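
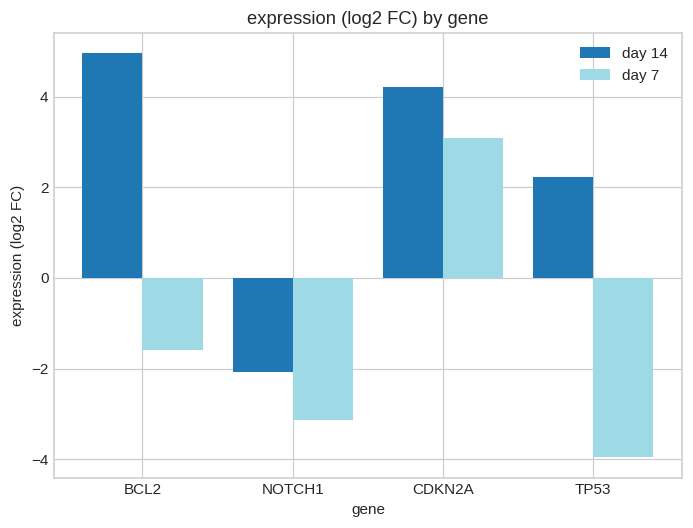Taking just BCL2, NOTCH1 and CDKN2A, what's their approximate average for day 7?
≈ -1

(-2 + -3 + 3) / 3 ≈ -1.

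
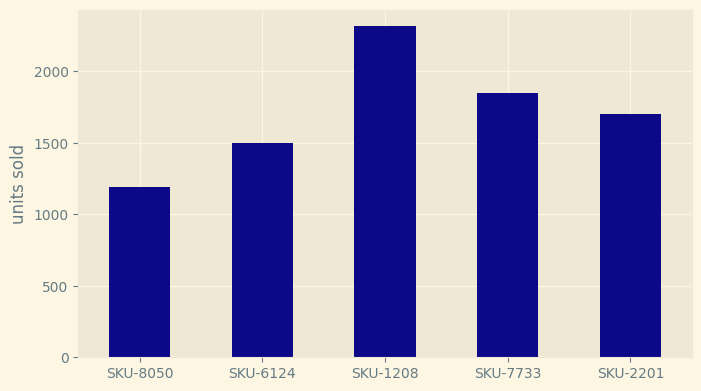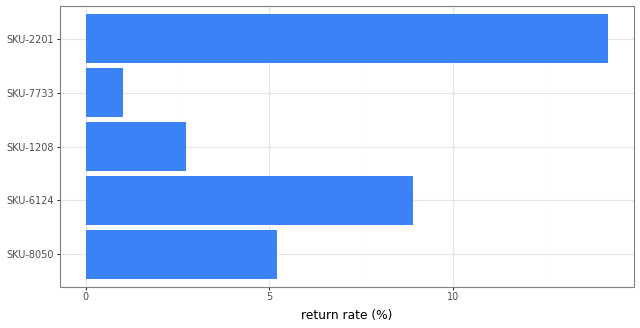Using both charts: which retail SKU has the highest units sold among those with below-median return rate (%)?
Chart 2 median return rate (%) ≈ 6; below-median retail SKUs: SKU-1208, SKU-7733. Among those, SKU-1208 has the highest units sold (≈ 2500).

SKU-1208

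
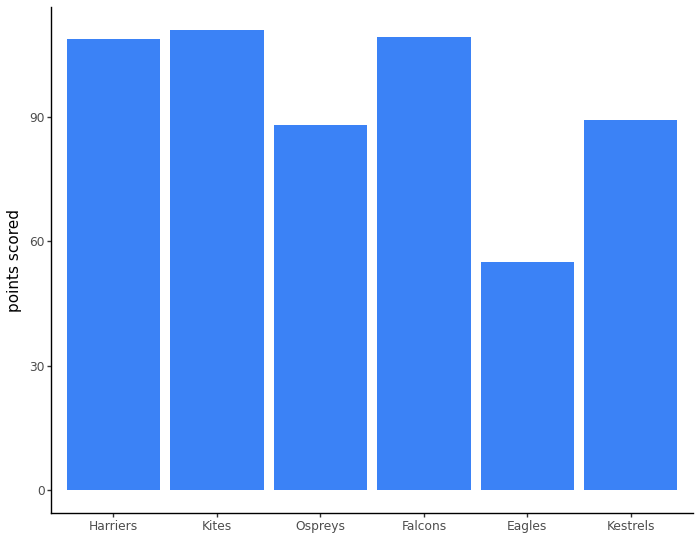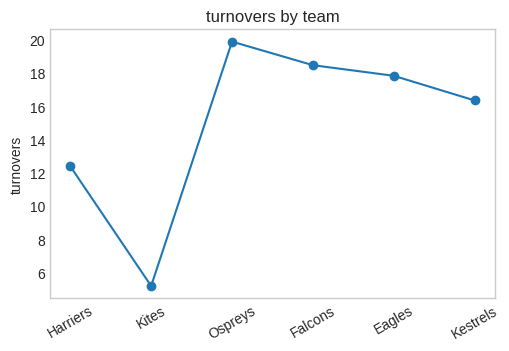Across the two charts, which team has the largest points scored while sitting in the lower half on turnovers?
Chart 2 median turnovers ≈ 18; below-median teams: Harriers, Kites, Kestrels. Among those, Kites has the highest points scored (≈ 120).

Kites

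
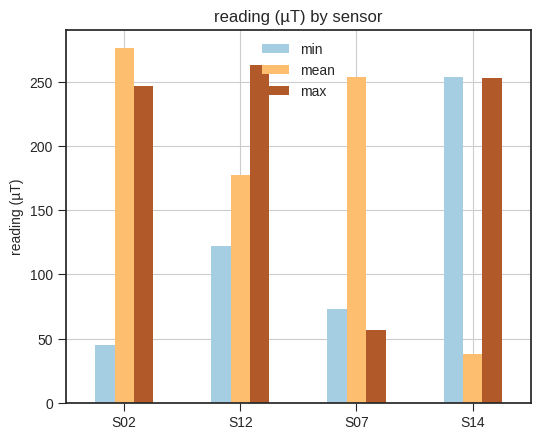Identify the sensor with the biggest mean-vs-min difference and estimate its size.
S02, ≈ 225 µT

S02: mean ≈ 275, min ≈ 50 → gap ≈ 225. Next-largest (S14) is only ≈ 200.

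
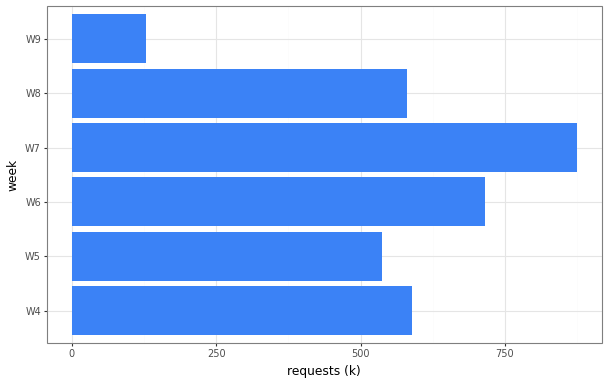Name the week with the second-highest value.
W6

Top 3: W7 ≈ 900, W6 ≈ 700, W4 ≈ 600.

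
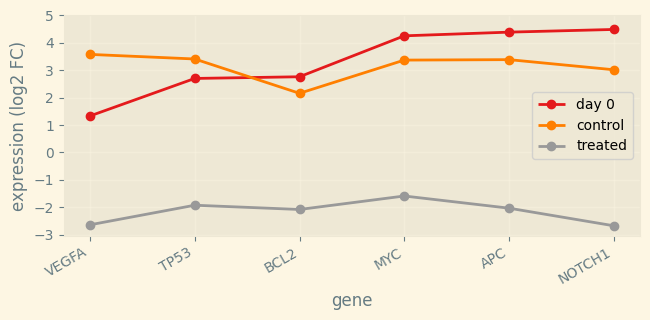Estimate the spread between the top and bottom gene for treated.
Max MYC ≈ -2, min NOTCH1 ≈ -3; range ≈ 1.

≈ 1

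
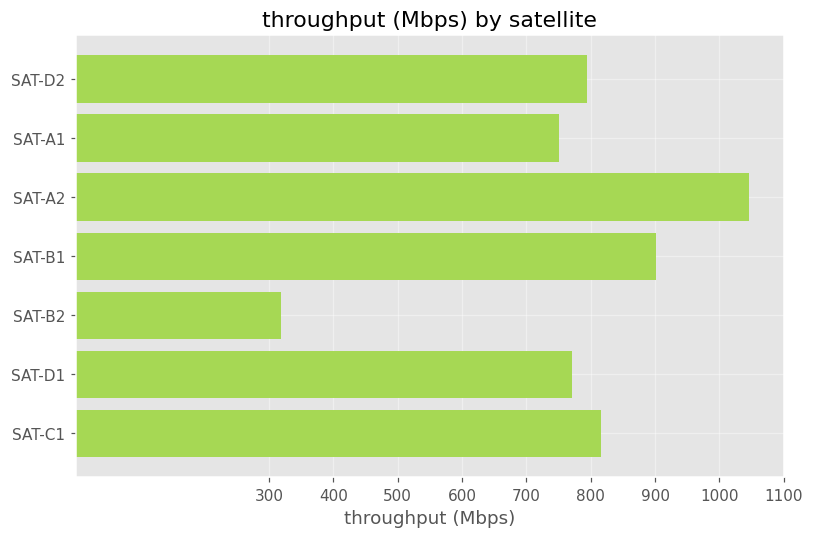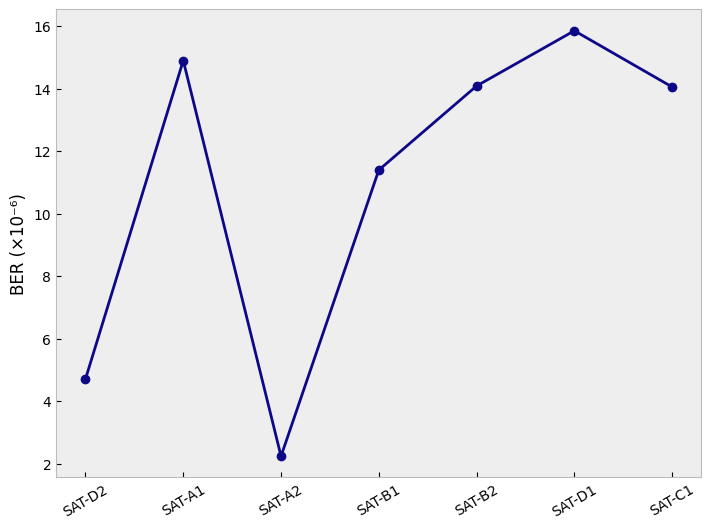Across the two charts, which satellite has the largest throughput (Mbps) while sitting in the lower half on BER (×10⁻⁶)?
Chart 2 median BER (×10⁻⁶) ≈ 14; below-median satellites: SAT-D2, SAT-A2, SAT-B1. Among those, SAT-A2 has the highest throughput (Mbps) (≈ 1000).

SAT-A2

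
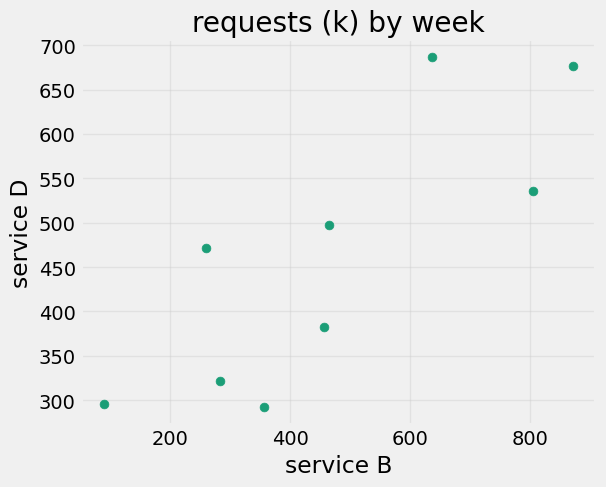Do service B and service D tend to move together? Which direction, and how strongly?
Points are positively correlated; strong (|r| ≈ 0.8).

positive, strong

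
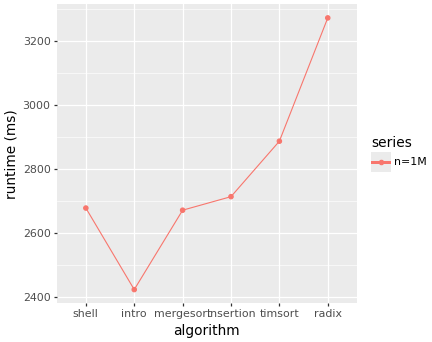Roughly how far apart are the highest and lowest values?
Max radix ≈ 3300, min intro ≈ 2400; range ≈ 900.

≈ 900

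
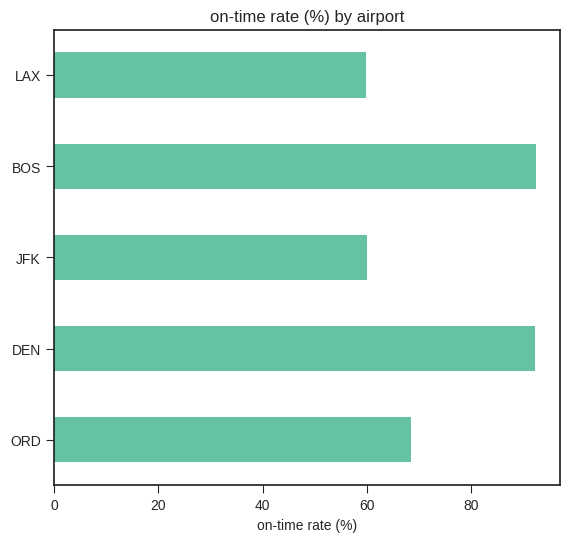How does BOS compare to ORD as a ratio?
≈ 1.29×

BOS ≈ 90, ORD ≈ 70; 90/70 ≈ 1.29.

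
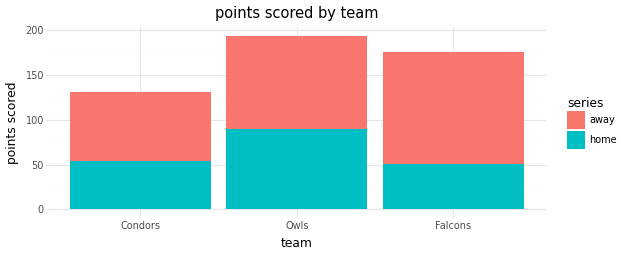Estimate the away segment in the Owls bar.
≈ 120

away top ≈ 200, bottom ≈ 80; segment ≈ 120.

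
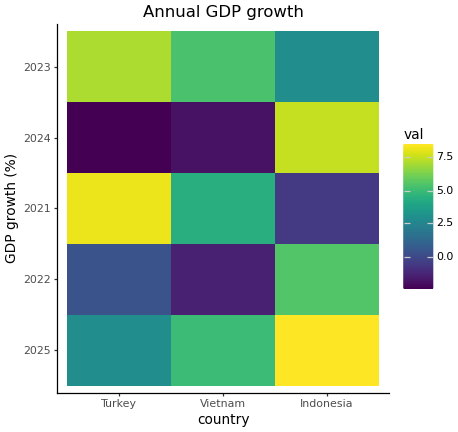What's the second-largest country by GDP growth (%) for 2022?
Turkey

Top 3 for 2022: Indonesia ≈ 6, Turkey ≈ 0, Vietnam ≈ -1.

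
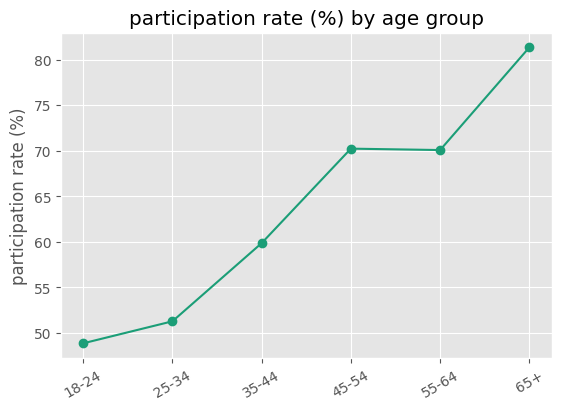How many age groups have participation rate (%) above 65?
3

Above 65: 45-54, 55-64, 65+.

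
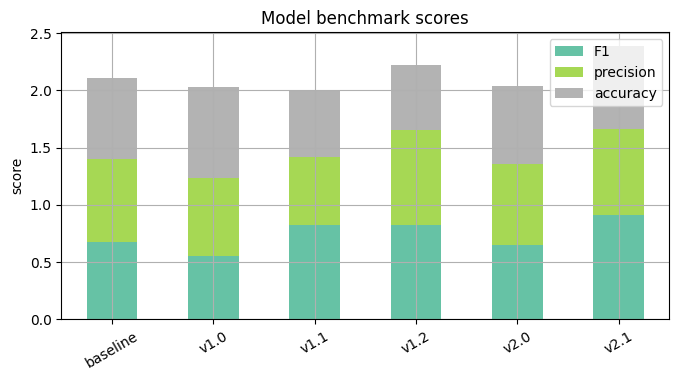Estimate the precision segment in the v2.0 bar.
≈ 0.8

precision top ≈ 1.4, bottom ≈ 0.6; segment ≈ 0.8.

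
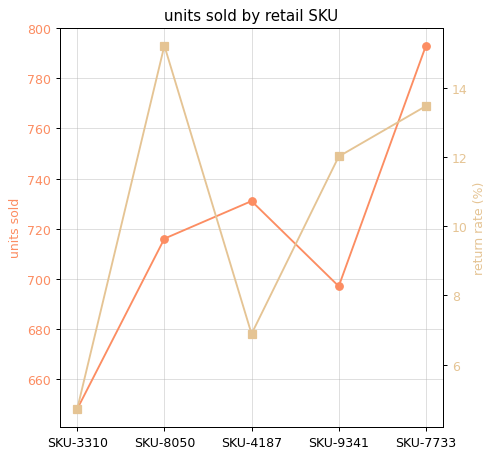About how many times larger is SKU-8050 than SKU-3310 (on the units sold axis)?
SKU-8050 ≈ 720, SKU-3310 ≈ 640; 720/640 ≈ 1.12.

≈ 1.12×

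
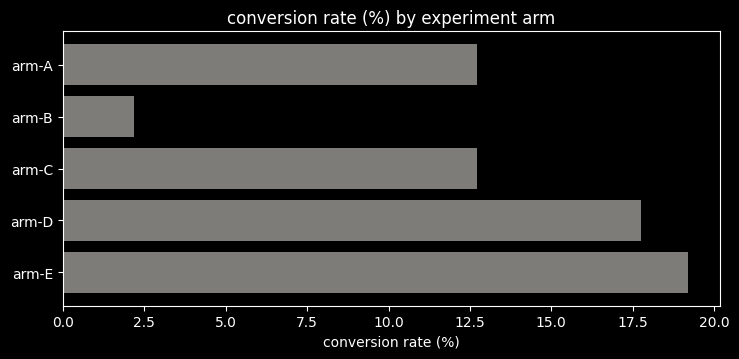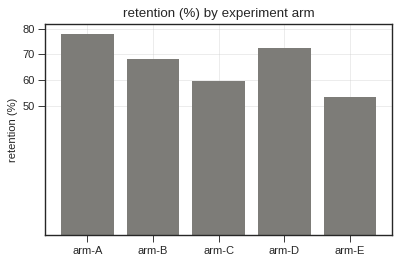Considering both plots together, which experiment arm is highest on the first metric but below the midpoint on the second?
Chart 2 median retention (%) ≈ 70; below-median experiment arms: arm-C, arm-E. Among those, arm-E has the highest conversion rate (%) (≈ 20).

arm-E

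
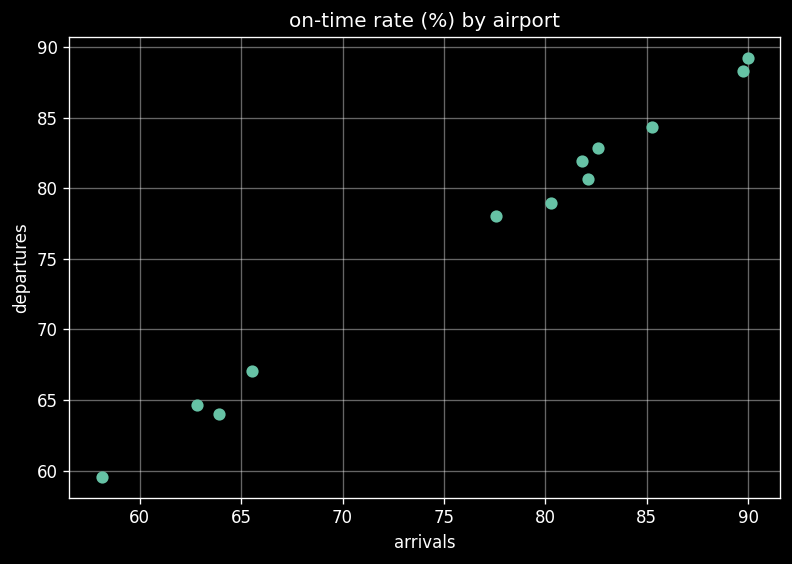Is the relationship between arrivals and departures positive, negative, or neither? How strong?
Points are positively correlated; strong (|r| ≈ 1.0).

positive, strong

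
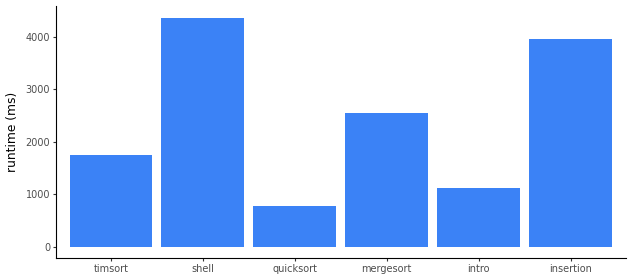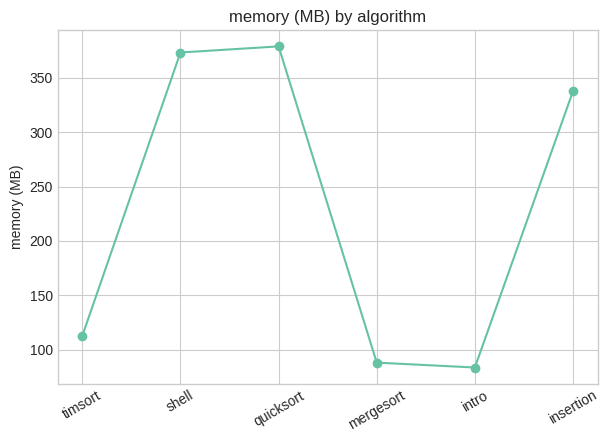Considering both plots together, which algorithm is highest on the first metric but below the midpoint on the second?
Chart 2 median memory (MB) ≈ 250; below-median algorithms: timsort, mergesort, intro. Among those, mergesort has the highest runtime (ms) (≈ 2500).

mergesort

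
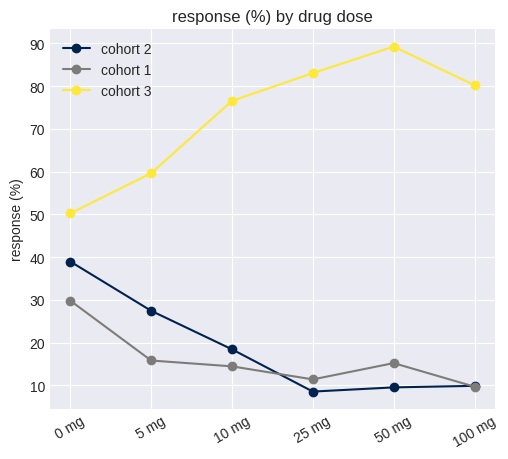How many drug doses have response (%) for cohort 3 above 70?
4

Above 70: 10 mg, 25 mg, 50 mg, 100 mg.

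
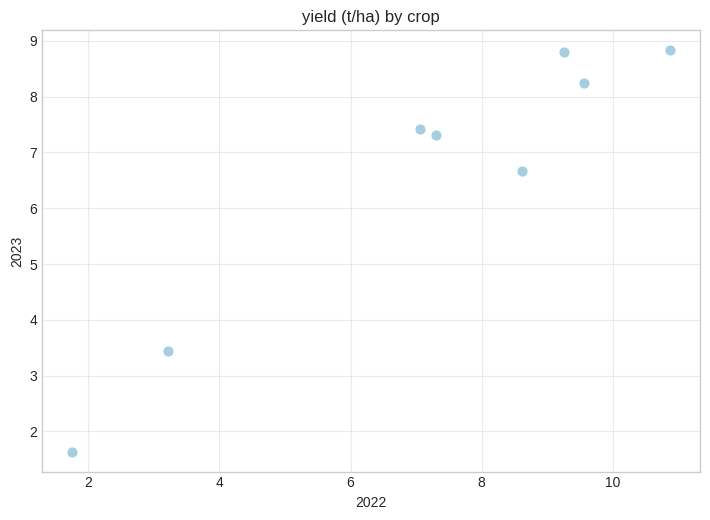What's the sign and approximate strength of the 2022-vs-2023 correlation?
positive, strong

Points are positively correlated; strong (|r| ≈ 1.0).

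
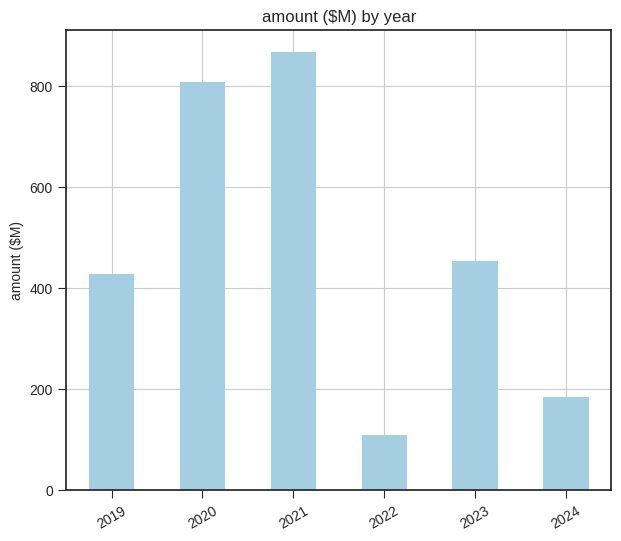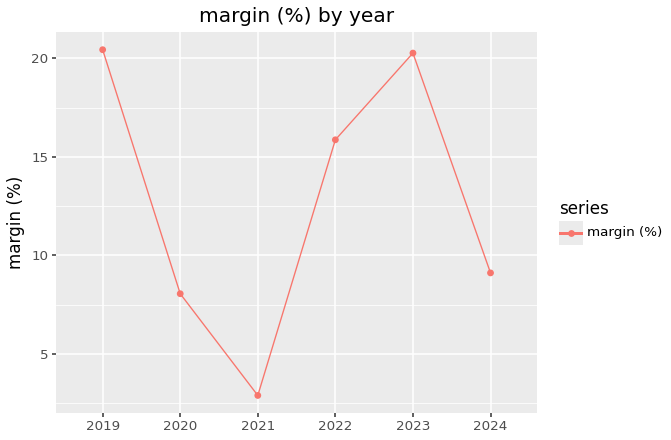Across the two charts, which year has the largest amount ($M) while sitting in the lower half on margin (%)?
Chart 2 median margin (%) ≈ 12; below-median years: 2020, 2021, 2024. Among those, 2021 has the highest amount ($M) (≈ 900).

2021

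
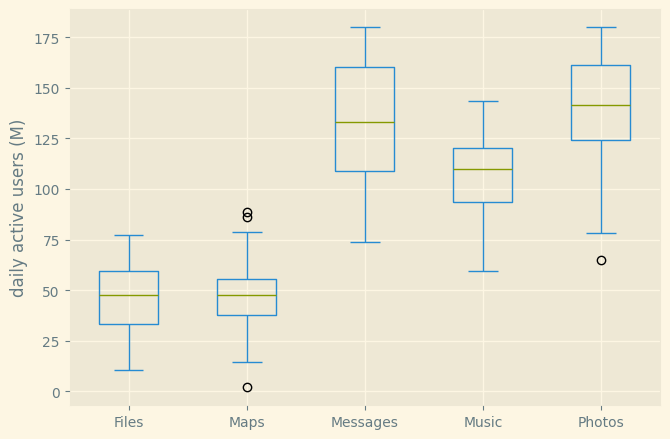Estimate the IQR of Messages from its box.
≈ 50

Q3 ≈ 160, Q1 ≈ 110; IQR ≈ 50.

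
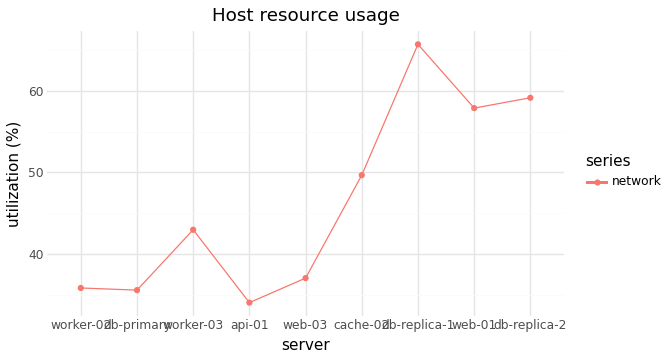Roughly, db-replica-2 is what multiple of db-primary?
db-replica-2 ≈ 60, db-primary ≈ 35; 60/35 ≈ 1.71.

≈ 1.71×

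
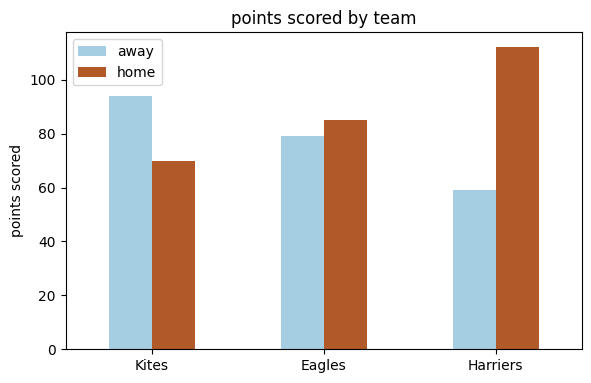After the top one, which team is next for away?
Top 3 for away: Kites ≈ 90, Eagles ≈ 80, Harriers ≈ 60.

Eagles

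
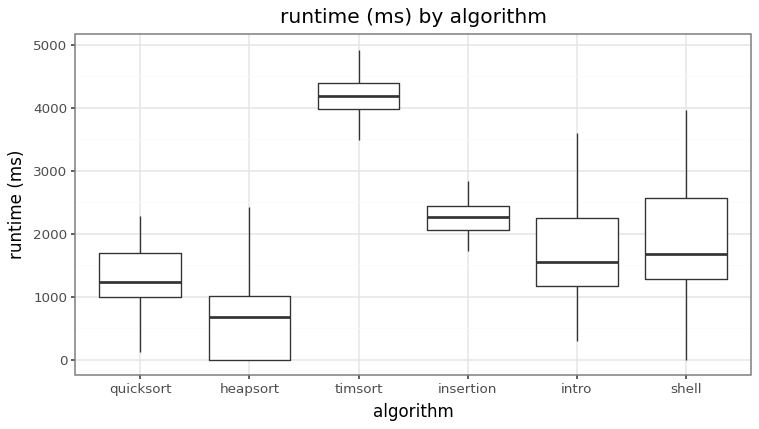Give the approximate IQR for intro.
≈ 1000

Q3 ≈ 2000, Q1 ≈ 1000; IQR ≈ 1000.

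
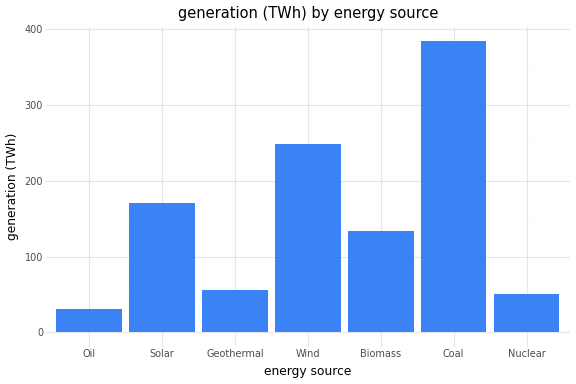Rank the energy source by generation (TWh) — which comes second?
Top 3: Coal ≈ 400, Wind ≈ 250, Solar ≈ 150.

Wind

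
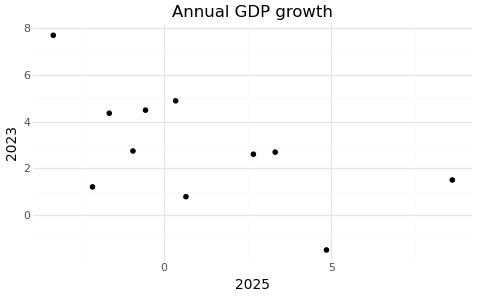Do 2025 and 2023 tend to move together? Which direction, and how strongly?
Points are negatively correlated; moderate (|r| ≈ 0.6).

negative, moderate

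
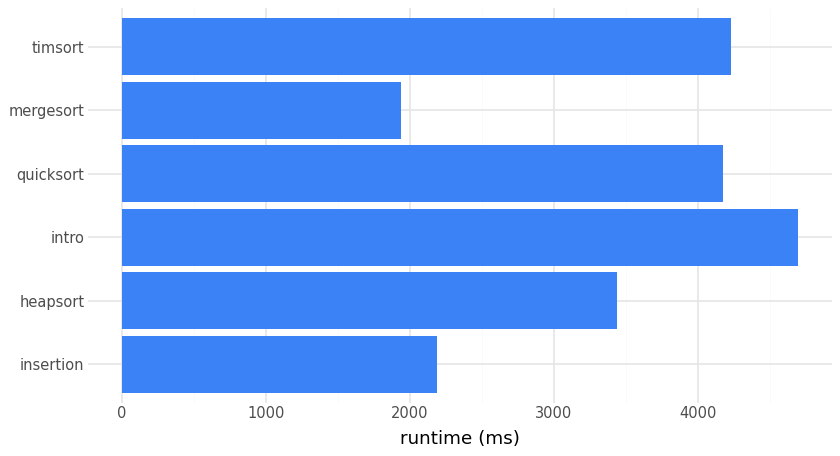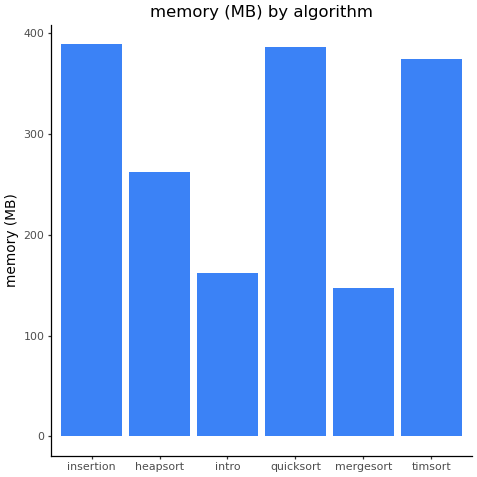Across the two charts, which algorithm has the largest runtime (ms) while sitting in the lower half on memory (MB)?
intro

Chart 2 median memory (MB) ≈ 300; below-median algorithms: heapsort, intro, mergesort. Among those, intro has the highest runtime (ms) (≈ 4500).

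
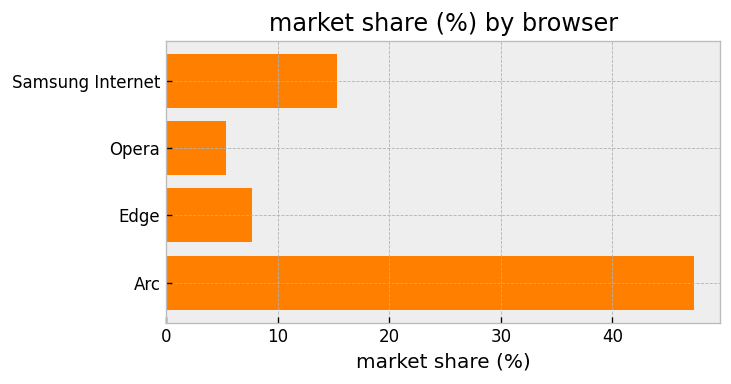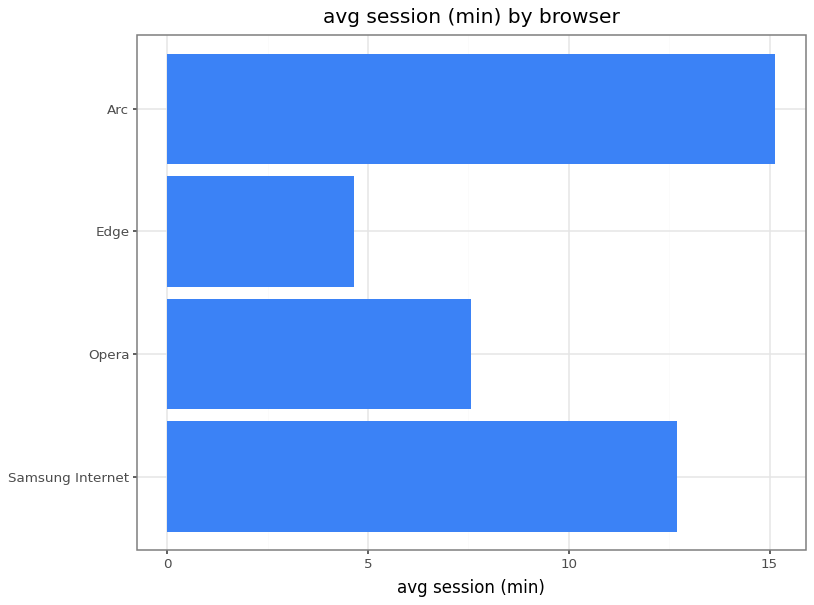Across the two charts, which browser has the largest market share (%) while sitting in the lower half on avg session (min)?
Edge

Chart 2 median avg session (min) ≈ 10; below-median browsers: Opera, Edge. Among those, Edge has the highest market share (%) (≈ 10).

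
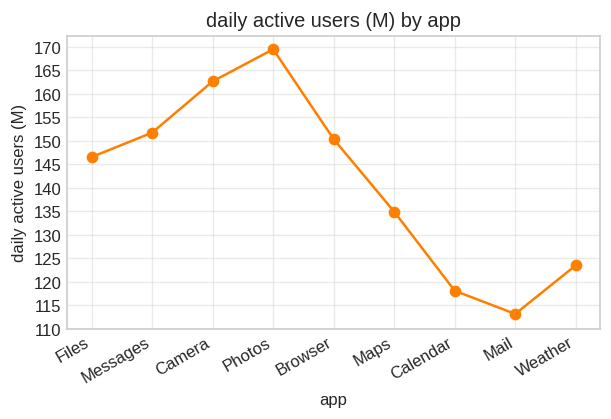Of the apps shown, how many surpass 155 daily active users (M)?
2

Above 155: Camera, Photos.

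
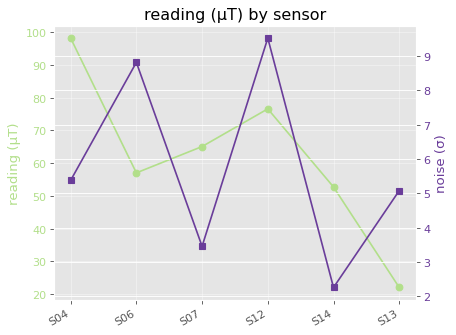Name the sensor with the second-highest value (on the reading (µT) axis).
S12

Top 3 (on the reading (µT) axis): S04 ≈ 100, S12 ≈ 80, S07 ≈ 70.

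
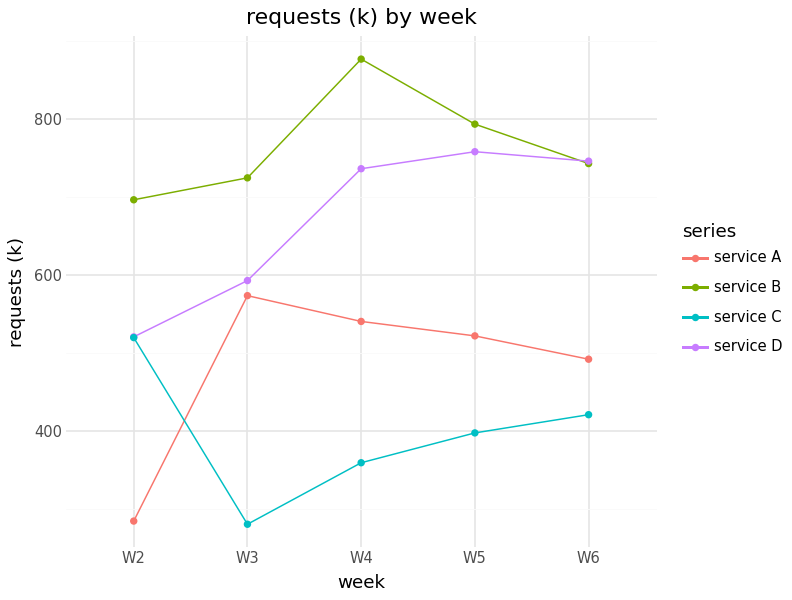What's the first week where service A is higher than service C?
W3

W2: service A ≈ 300 vs service C ≈ 500 (not yet); W3: service A ≈ 550 vs service C ≈ 300 (first crossover).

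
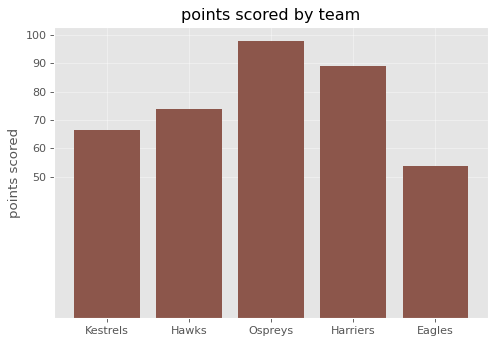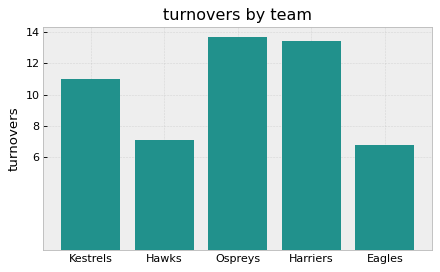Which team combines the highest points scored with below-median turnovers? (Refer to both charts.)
Chart 2 median turnovers ≈ 12; below-median teams: Hawks, Eagles. Among those, Hawks has the highest points scored (≈ 70).

Hawks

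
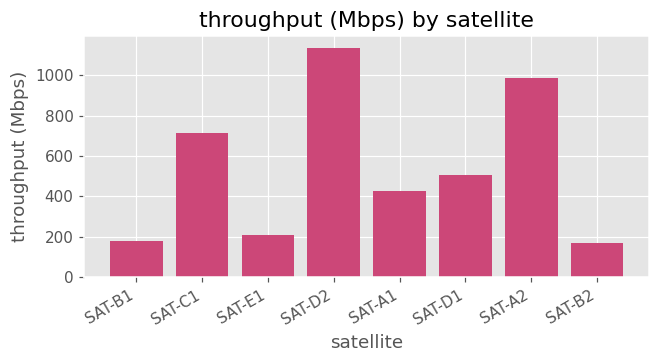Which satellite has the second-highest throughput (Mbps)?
Top 3: SAT-D2 ≈ 1100, SAT-A2 ≈ 1000, SAT-C1 ≈ 700.

SAT-A2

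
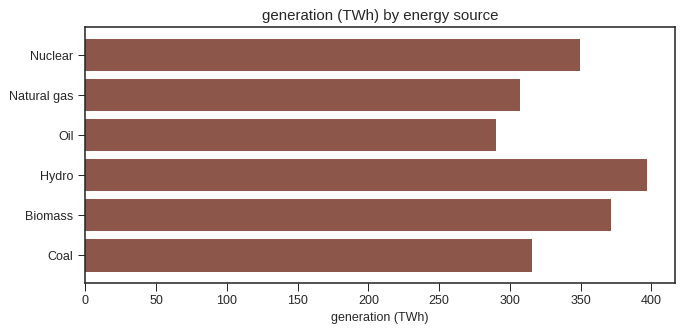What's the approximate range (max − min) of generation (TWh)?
≈ 100

Max Hydro ≈ 400, min Oil ≈ 300; range ≈ 100.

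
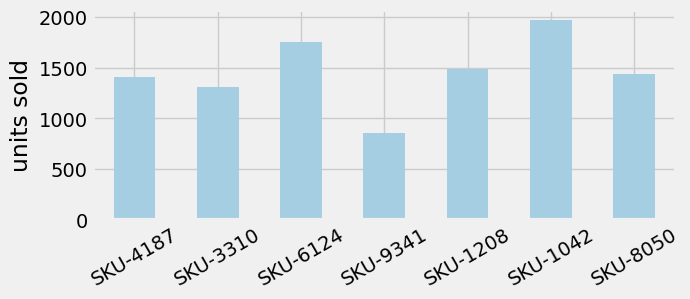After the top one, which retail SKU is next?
Top 3: SKU-1042 ≈ 2000, SKU-6124 ≈ 1800, SKU-1208 ≈ 1400.

SKU-6124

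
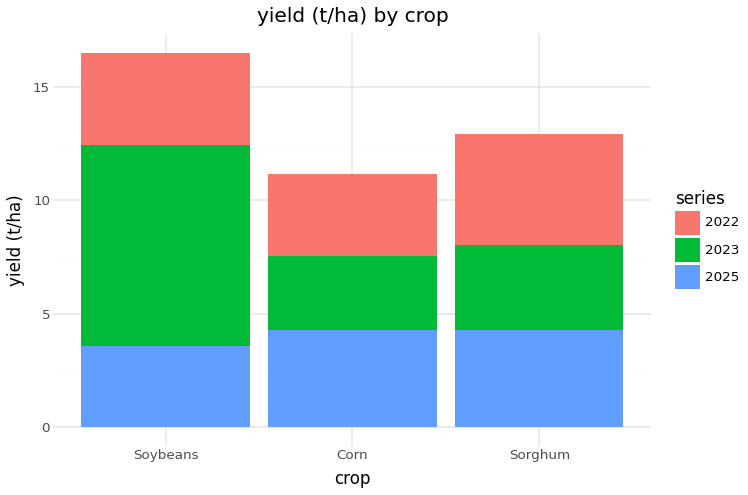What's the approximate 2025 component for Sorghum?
2025 top ≈ 4, bottom ≈ 0; segment ≈ 4.

≈ 4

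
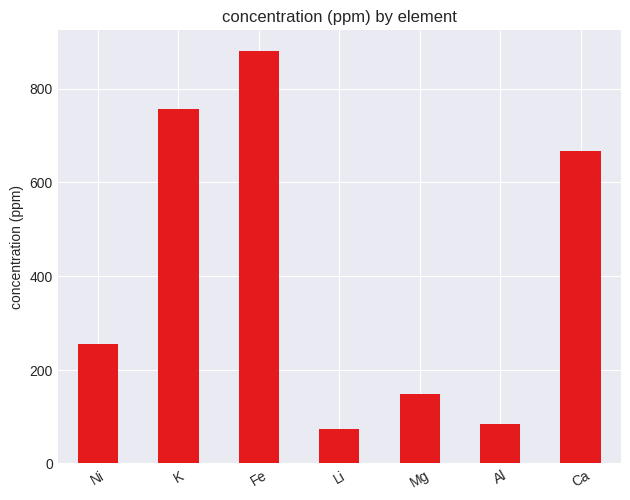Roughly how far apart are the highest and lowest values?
Max Fe ≈ 900, min Li ≈ 100; range ≈ 800.

≈ 800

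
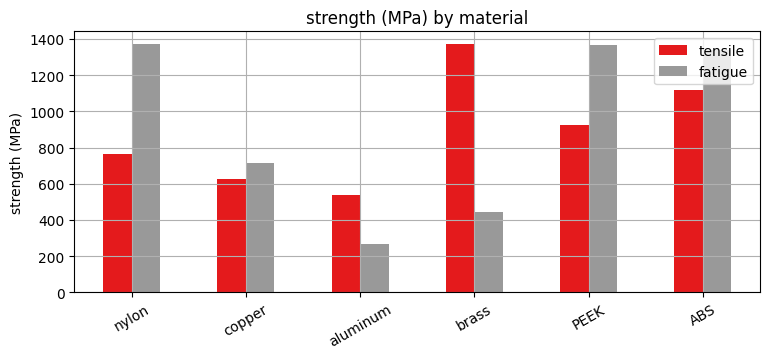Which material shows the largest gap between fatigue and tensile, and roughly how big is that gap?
brass: fatigue ≈ 400, tensile ≈ 1400 → gap ≈ 1000. Next-largest (nylon) is only ≈ 600.

brass, ≈ 1000 MPa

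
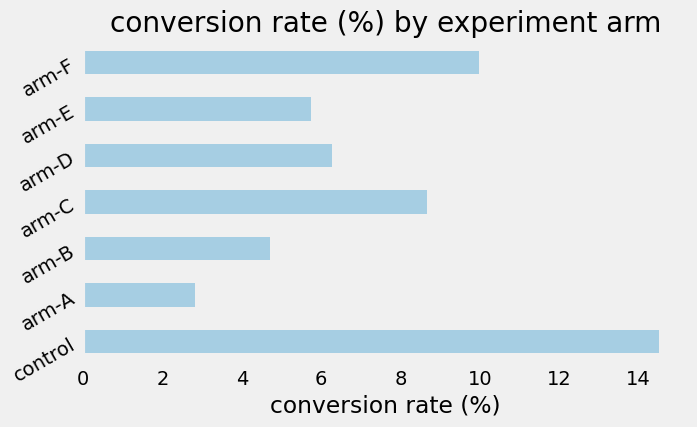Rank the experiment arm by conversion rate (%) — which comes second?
Top 3: control ≈ 14, arm-F ≈ 10, arm-C ≈ 8.

arm-F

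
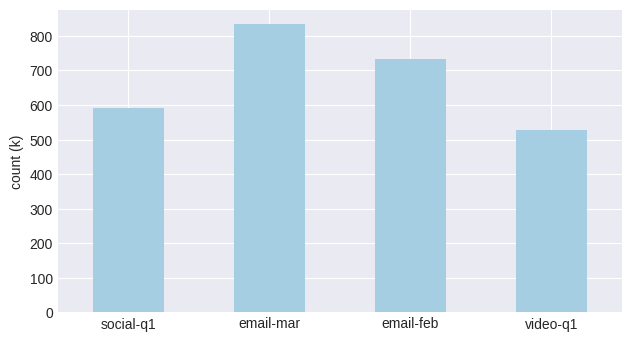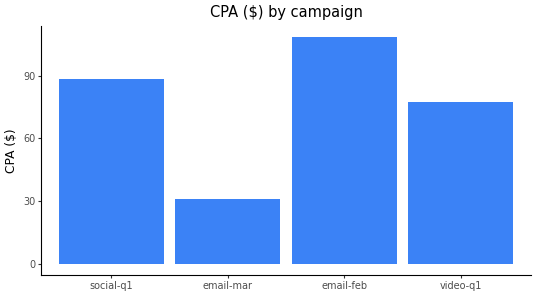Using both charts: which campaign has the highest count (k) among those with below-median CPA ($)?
Chart 2 median CPA ($) ≈ 80; below-median campaigns: email-mar, video-q1. Among those, email-mar has the highest count (k) (≈ 800).

email-mar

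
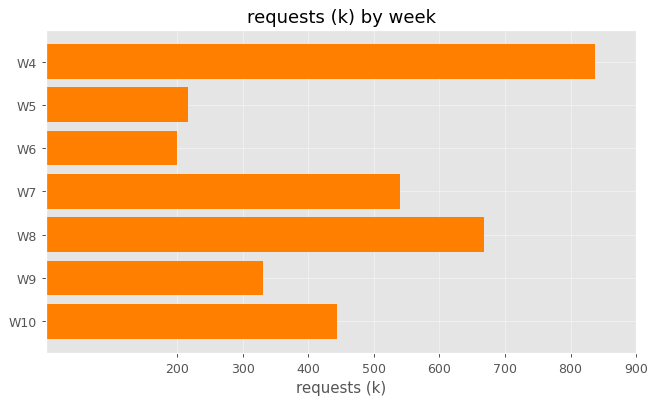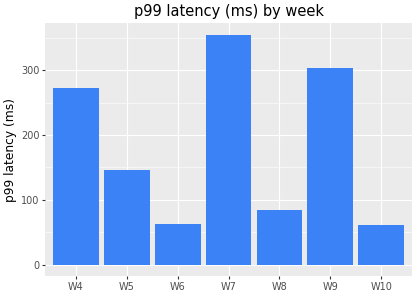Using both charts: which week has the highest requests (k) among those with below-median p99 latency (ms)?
W8

Chart 2 median p99 latency (ms) ≈ 150; below-median weeks: W6, W8, W10. Among those, W8 has the highest requests (k) (≈ 700).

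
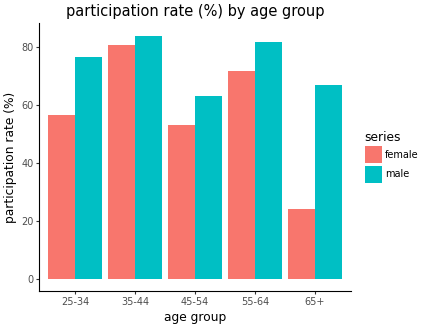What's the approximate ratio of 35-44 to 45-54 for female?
35-44 ≈ 80, 45-54 ≈ 50; 80/50 ≈ 1.6.

≈ 1.6×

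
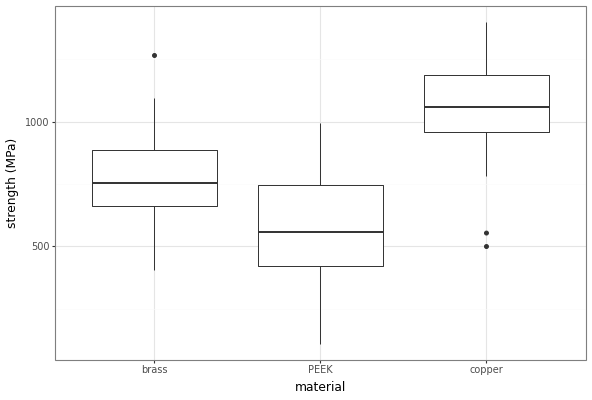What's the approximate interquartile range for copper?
Q3 ≈ 1200, Q1 ≈ 950; IQR ≈ 250.

≈ 250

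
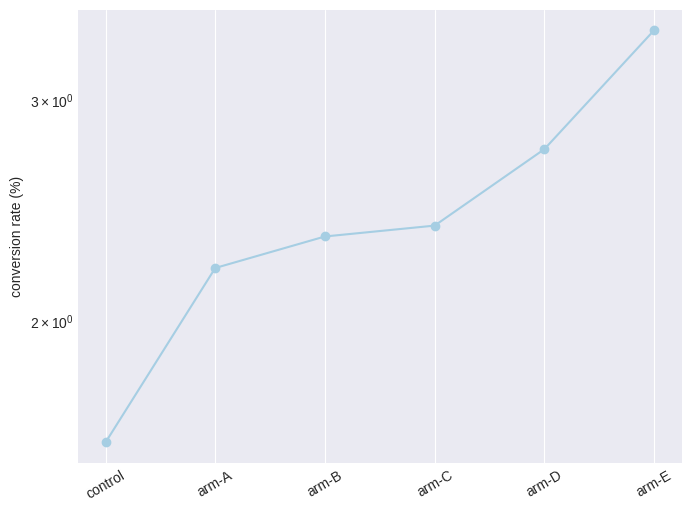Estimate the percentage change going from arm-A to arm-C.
≈ +9.1%

arm-A ≈ 2.2, arm-C ≈ 2.4; (2.4 − 2.2) / 2.2 ≈ +9.1%.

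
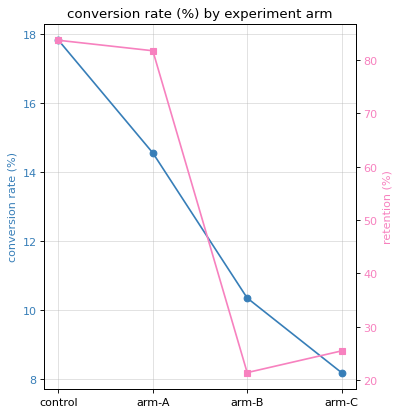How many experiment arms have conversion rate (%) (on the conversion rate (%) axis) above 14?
Above 14: control, arm-A.

2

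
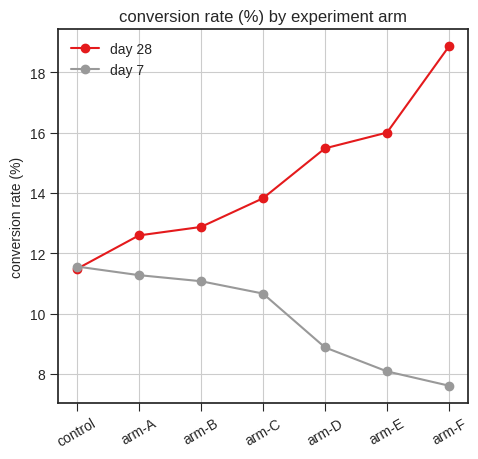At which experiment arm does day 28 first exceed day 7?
control: day 28 ≈ 11 vs day 7 ≈ 12 (not yet); arm-A: day 28 ≈ 13 vs day 7 ≈ 11 (first crossover).

arm-A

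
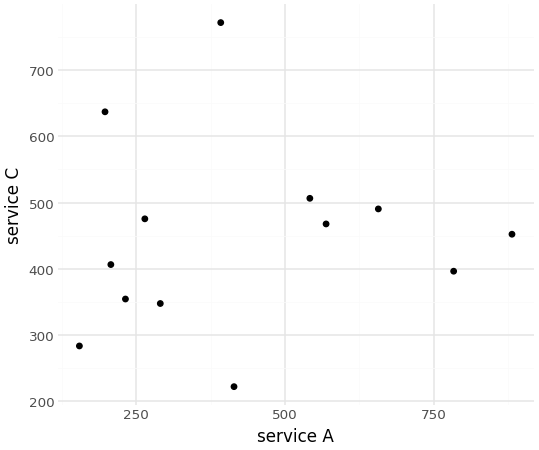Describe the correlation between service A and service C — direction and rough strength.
no clear correlation

Points are roughly uncorrelated; weak (|r| ≈ 0.1).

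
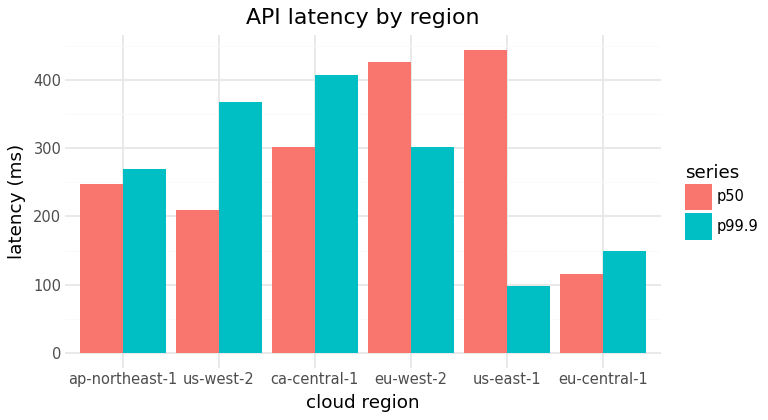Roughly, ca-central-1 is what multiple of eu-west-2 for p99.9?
≈ 1.33×

ca-central-1 ≈ 400, eu-west-2 ≈ 300; 400/300 ≈ 1.33.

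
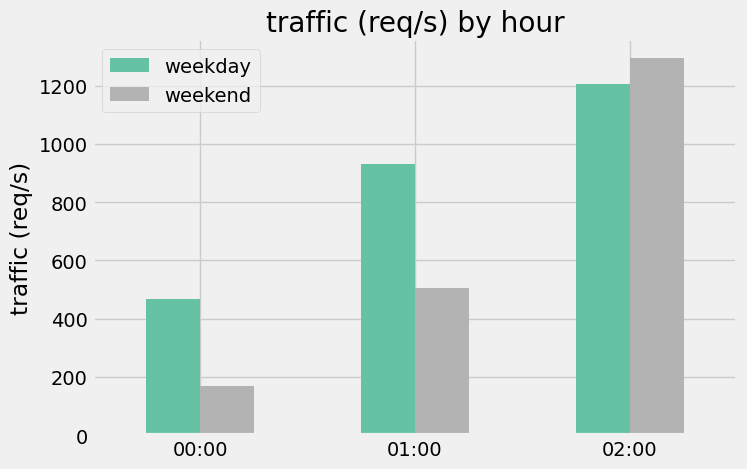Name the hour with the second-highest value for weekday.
Top 3 for weekday: 02:00 ≈ 1200, 01:00 ≈ 1000, 00:00 ≈ 400.

01:00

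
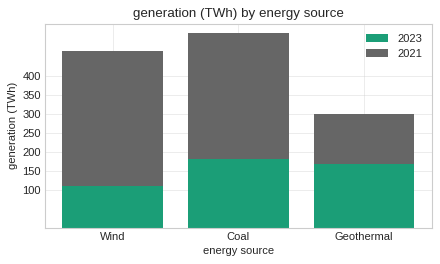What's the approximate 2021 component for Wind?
2021 top ≈ 450, bottom ≈ 100; segment ≈ 350.

≈ 350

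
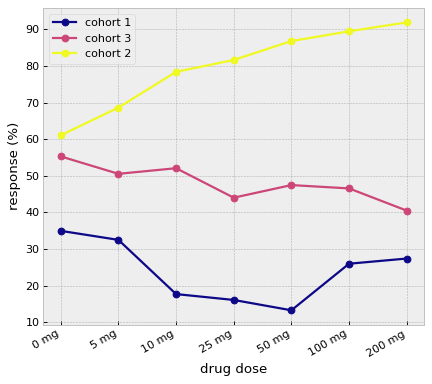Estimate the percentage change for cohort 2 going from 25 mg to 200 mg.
25 mg ≈ 80, 200 mg ≈ 90; (90 − 80) / 80 ≈ +12.5%.

≈ +12.5%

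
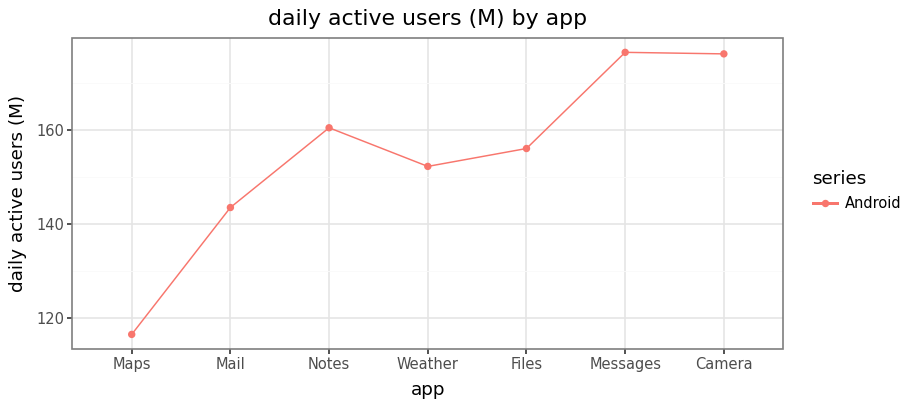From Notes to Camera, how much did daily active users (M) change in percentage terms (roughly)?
Notes ≈ 160, Camera ≈ 180; (180 − 160) / 160 ≈ +12.5%.

≈ +12.5%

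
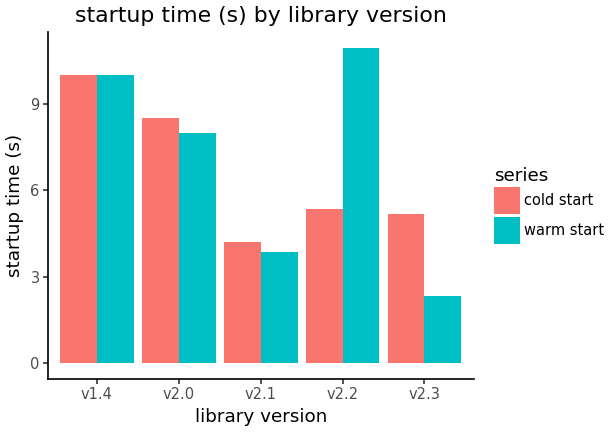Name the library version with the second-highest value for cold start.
v2.0

Top 3 for cold start: v1.4 ≈ 10, v2.0 ≈ 9, v2.2 ≈ 5.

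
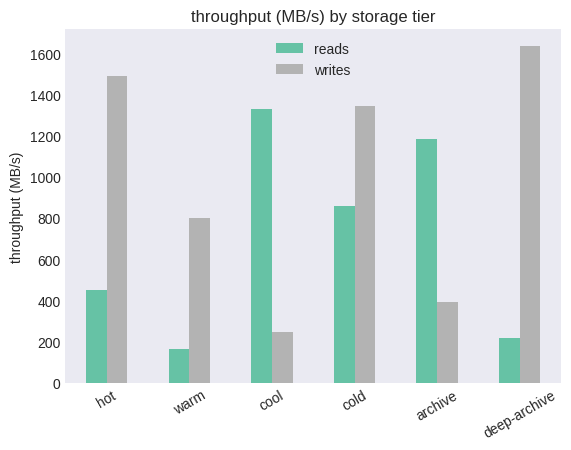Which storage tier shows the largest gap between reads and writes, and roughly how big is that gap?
deep-archive: reads ≈ 200, writes ≈ 1600 → gap ≈ 1400. Next-largest (cool) is only ≈ 1200.

deep-archive, ≈ 1400 MB/s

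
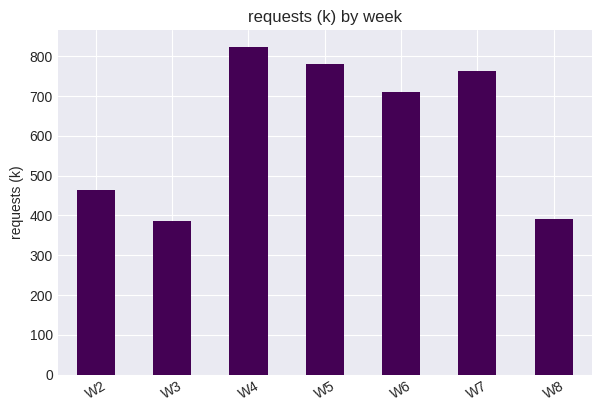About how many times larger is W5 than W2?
W5 ≈ 800, W2 ≈ 500; 800/500 ≈ 1.6.

≈ 1.6×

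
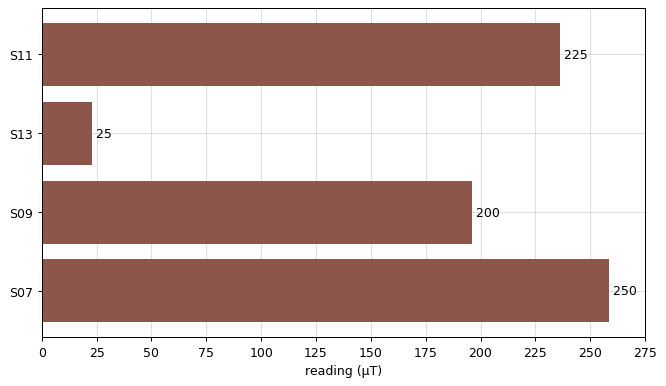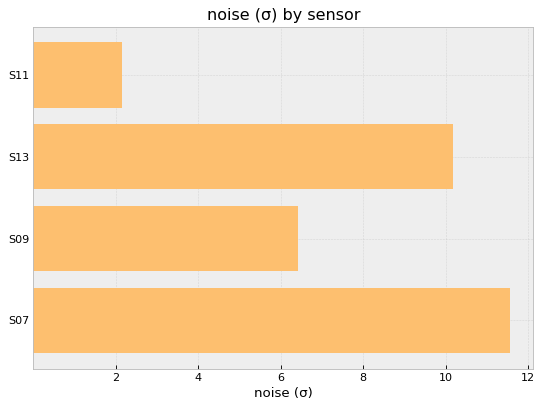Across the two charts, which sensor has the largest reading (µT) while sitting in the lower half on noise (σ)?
Chart 2 median noise (σ) ≈ 8; below-median sensors: S11, S09. Among those, S11 has the highest reading (µT) (≈ 225).

S11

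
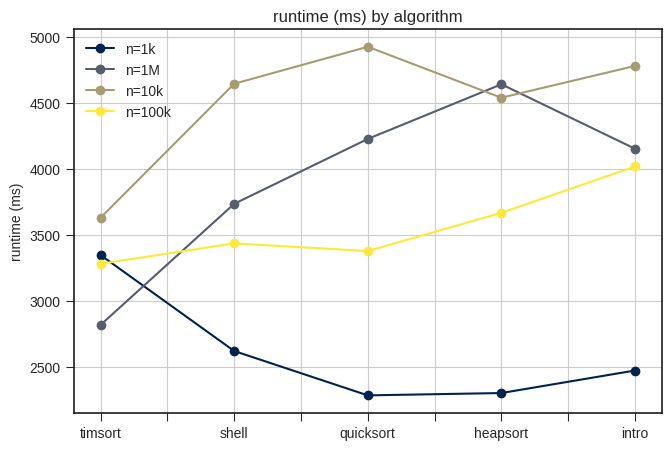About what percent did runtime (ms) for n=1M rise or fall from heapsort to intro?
heapsort ≈ 4500, intro ≈ 4000; (4000 − 4500) / 4500 ≈ -11.1%.

≈ -11.1%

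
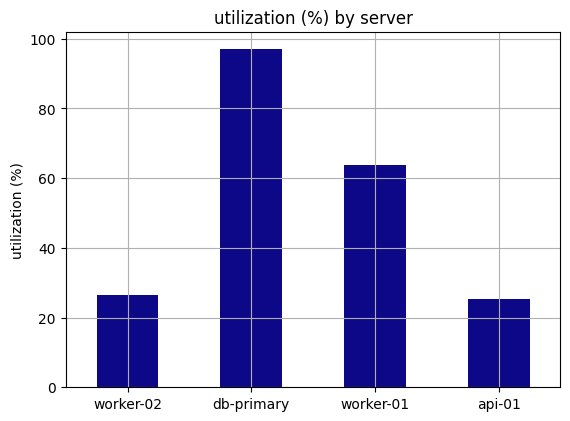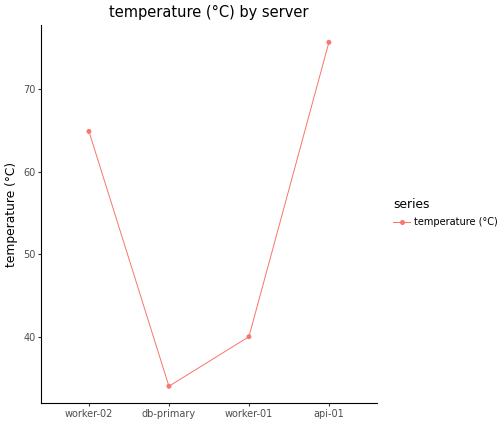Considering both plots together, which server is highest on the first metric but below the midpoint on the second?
Chart 2 median temperature (°C) ≈ 50; below-median servers: db-primary, worker-01. Among those, db-primary has the highest utilization (%) (≈ 100).

db-primary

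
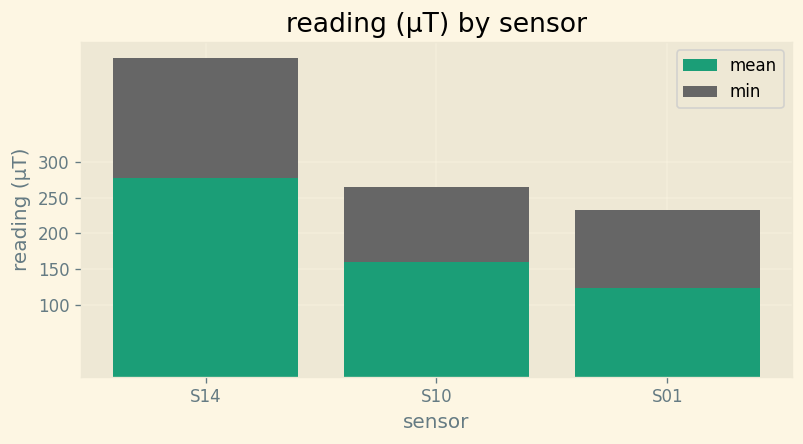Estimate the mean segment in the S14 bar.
≈ 300

mean top ≈ 300, bottom ≈ 0; segment ≈ 300.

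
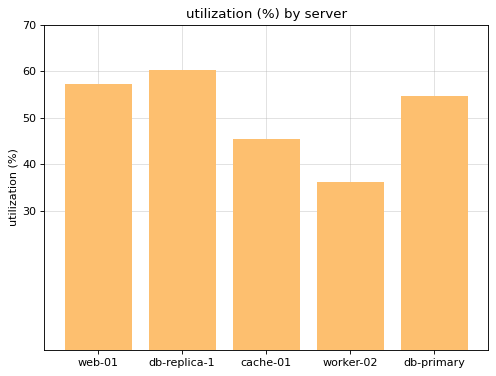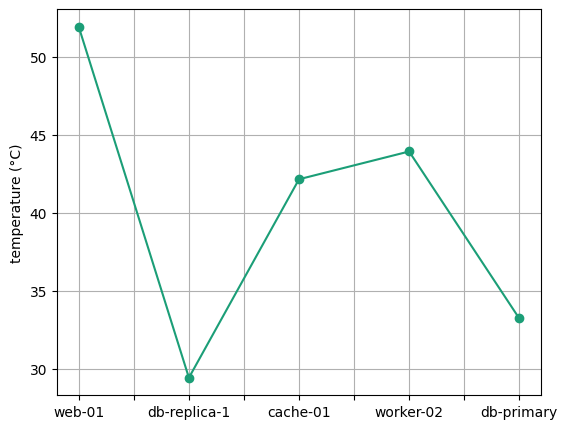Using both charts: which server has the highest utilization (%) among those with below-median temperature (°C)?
Chart 2 median temperature (°C) ≈ 40; below-median servers: db-replica-1, db-primary. Among those, db-replica-1 has the highest utilization (%) (≈ 60).

db-replica-1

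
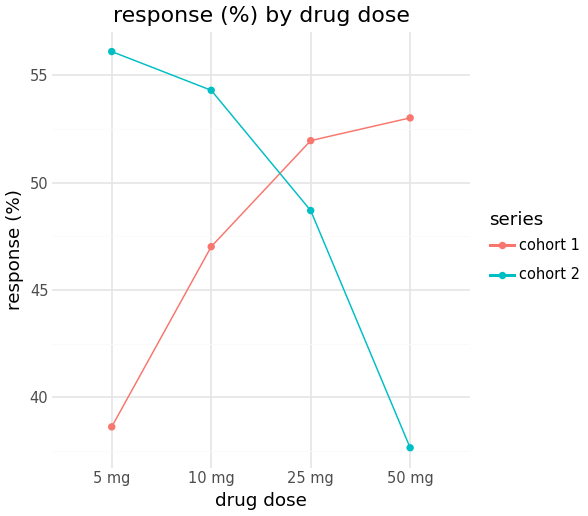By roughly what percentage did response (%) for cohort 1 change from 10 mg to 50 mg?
≈ +12.5%

10 mg ≈ 48, 50 mg ≈ 54; (54 − 48) / 48 ≈ +12.5%.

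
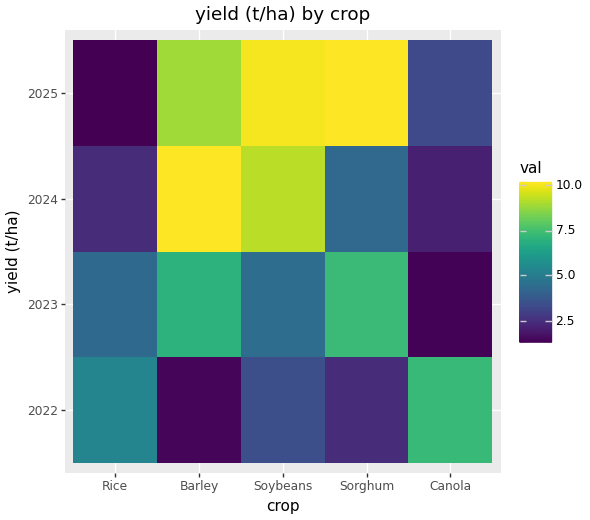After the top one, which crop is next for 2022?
Top 3 for 2022: Canola ≈ 7, Rice ≈ 5, Soybeans ≈ 3.

Rice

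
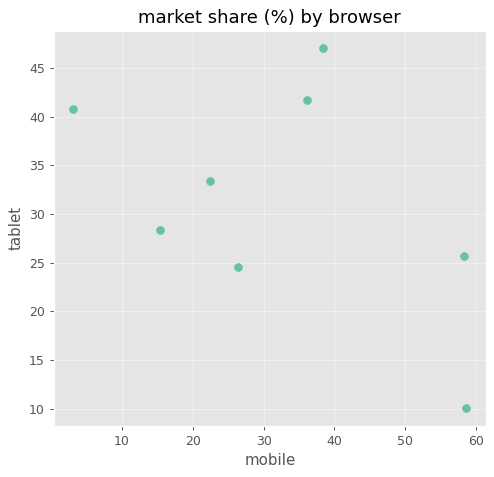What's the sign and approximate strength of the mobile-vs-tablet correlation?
Points are negatively correlated; moderate (|r| ≈ 0.5).

negative, moderate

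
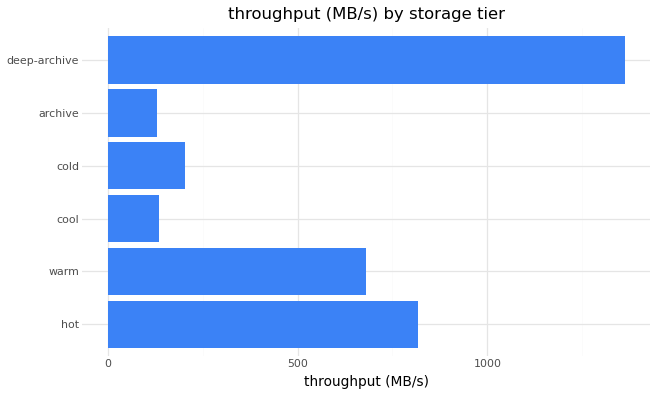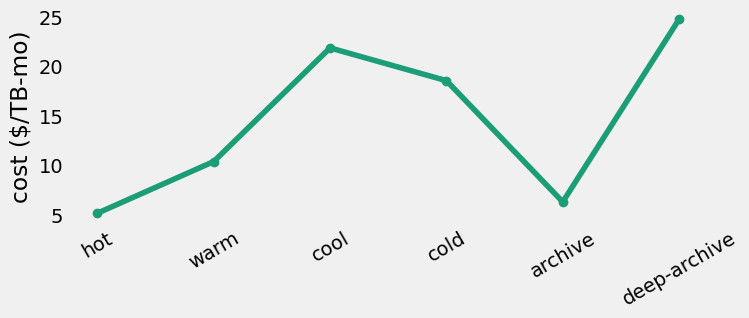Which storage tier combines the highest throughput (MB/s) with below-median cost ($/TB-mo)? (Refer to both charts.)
Chart 2 median cost ($/TB-mo) ≈ 15; below-median storage tiers: hot, warm, archive. Among those, hot has the highest throughput (MB/s) (≈ 800).

hot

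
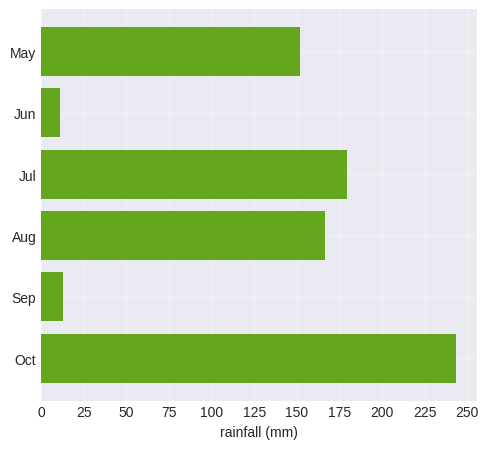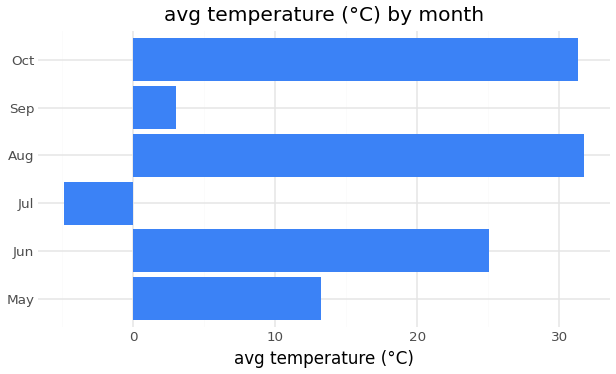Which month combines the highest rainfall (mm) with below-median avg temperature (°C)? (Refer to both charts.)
Chart 2 median avg temperature (°C) ≈ 20; below-median months: May, Jul, Sep. Among those, Jul has the highest rainfall (mm) (≈ 175).

Jul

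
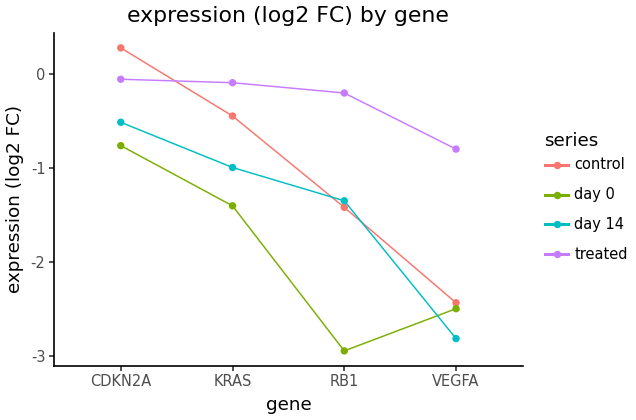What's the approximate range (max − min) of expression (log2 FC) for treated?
≈ 1.0

Max CDKN2A ≈ 0.0, min VEGFA ≈ -1.0; range ≈ 1.0.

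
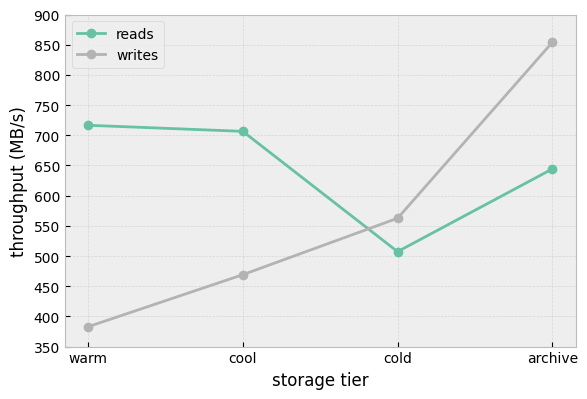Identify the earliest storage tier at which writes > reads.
cool: writes ≈ 450 vs reads ≈ 700 (not yet); cold: writes ≈ 550 vs reads ≈ 500 (first crossover).

cold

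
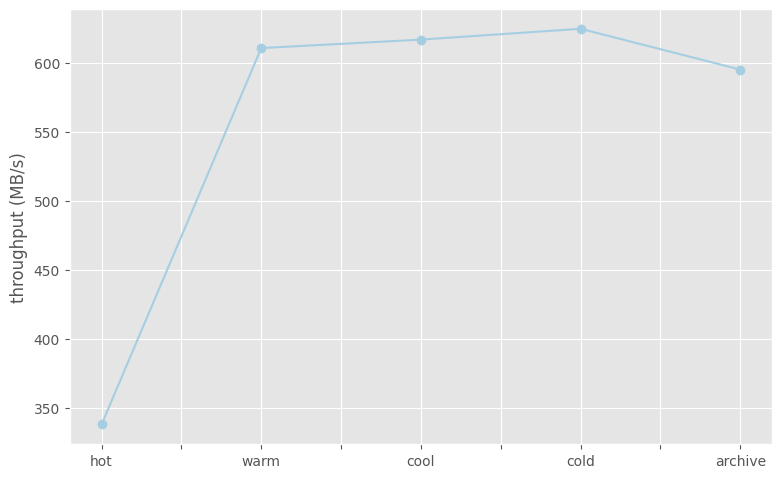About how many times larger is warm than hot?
warm ≈ 600, hot ≈ 350; 600/350 ≈ 1.71.

≈ 1.71×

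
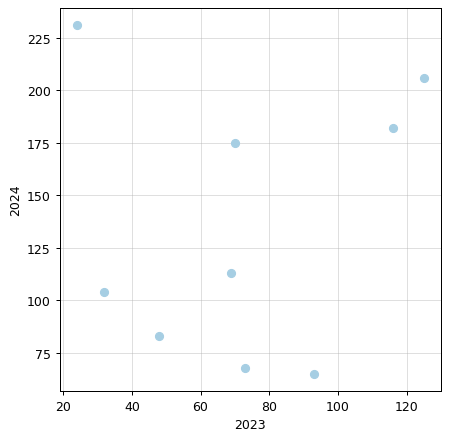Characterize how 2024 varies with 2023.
no clear correlation

Points are roughly uncorrelated; weak (|r| ≈ 0.1).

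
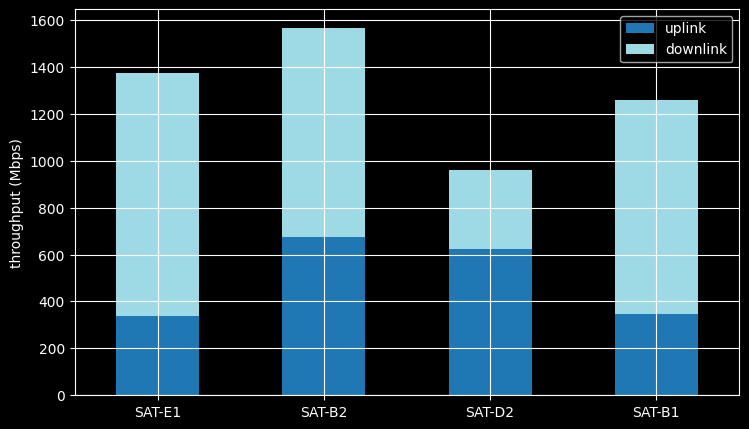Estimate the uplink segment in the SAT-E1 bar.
uplink top ≈ 400, bottom ≈ 0; segment ≈ 400.

≈ 400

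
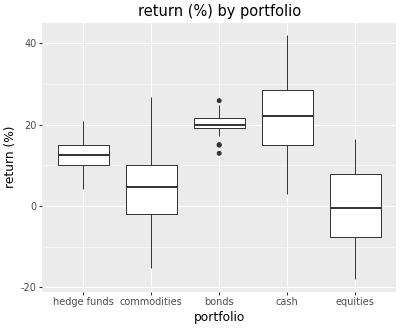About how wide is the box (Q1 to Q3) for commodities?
Q3 ≈ 10, Q1 ≈ -2; IQR ≈ 12.

≈ 12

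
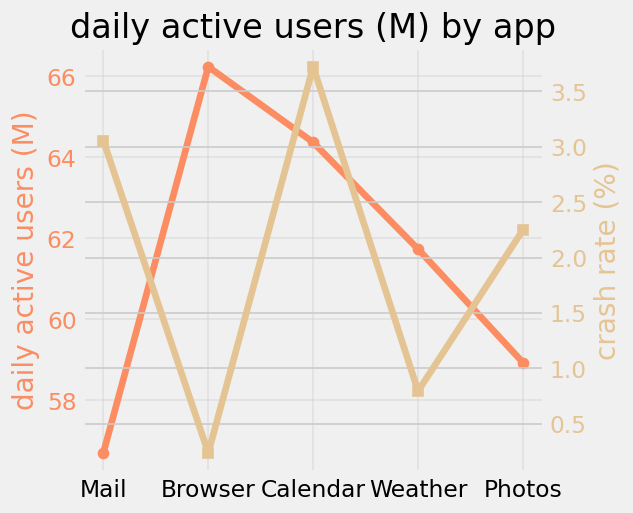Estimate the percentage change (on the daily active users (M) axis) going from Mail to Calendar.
Mail ≈ 57, Calendar ≈ 64; (64 − 57) / 57 ≈ +12.3%.

≈ +12.3%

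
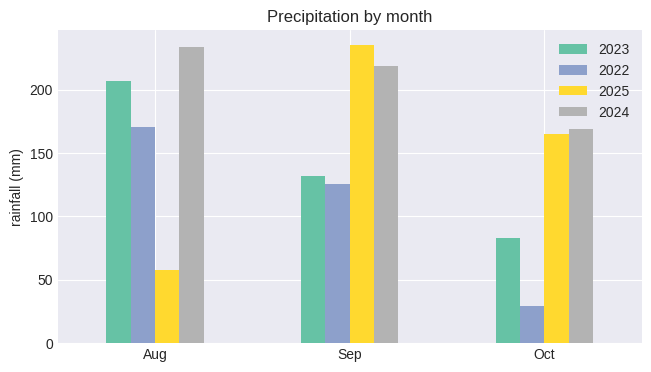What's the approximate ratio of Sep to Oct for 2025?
Sep ≈ 240, Oct ≈ 160; 240/160 ≈ 1.5.

≈ 1.5×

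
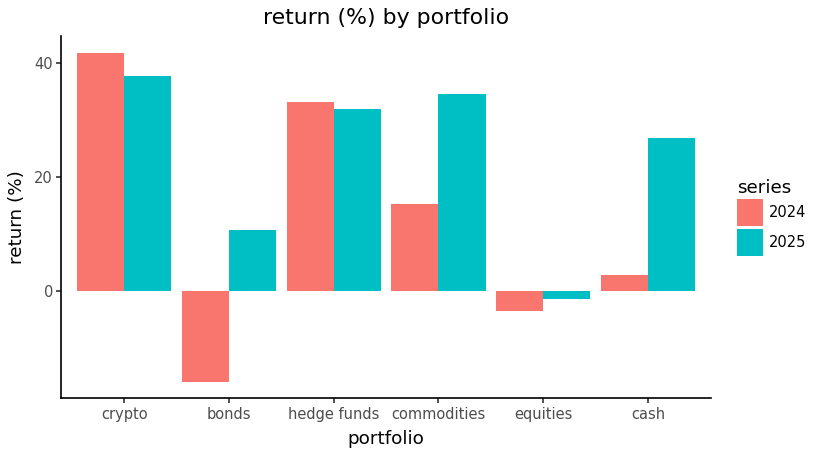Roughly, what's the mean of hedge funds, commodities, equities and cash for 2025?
(30 + 35 + 0 + 25) / 4 ≈ 22.

≈ 22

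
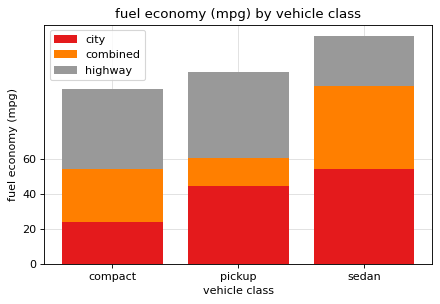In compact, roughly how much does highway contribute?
≈ 40

highway top ≈ 100, bottom ≈ 60; segment ≈ 40.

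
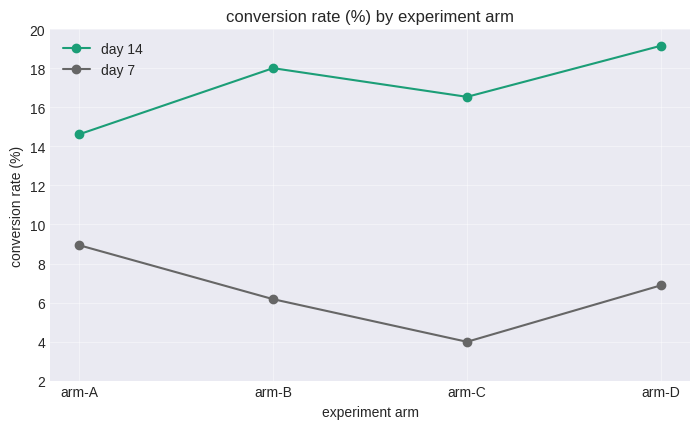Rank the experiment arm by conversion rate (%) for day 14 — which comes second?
arm-B

Top 3 for day 14: arm-D ≈ 20, arm-B ≈ 18, arm-C ≈ 16.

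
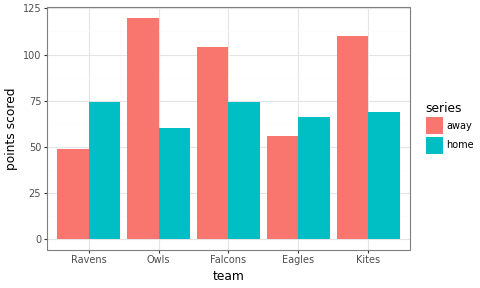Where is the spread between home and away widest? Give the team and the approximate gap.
Owls: home ≈ 60, away ≈ 120 → gap ≈ 60. Next-largest (Kites) is only ≈ 40.

Owls, ≈ 60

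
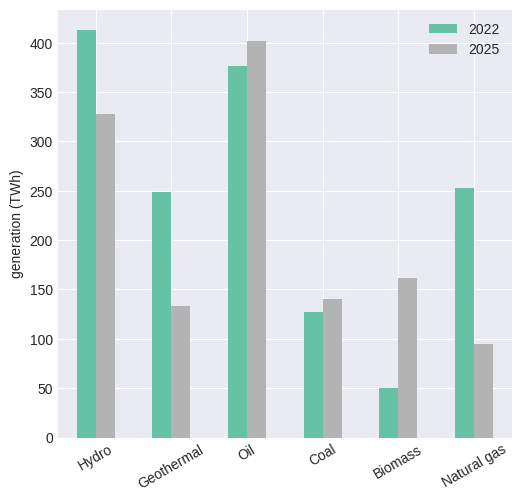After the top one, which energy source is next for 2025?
Top 3 for 2025: Oil ≈ 400, Hydro ≈ 350, Biomass ≈ 150.

Hydro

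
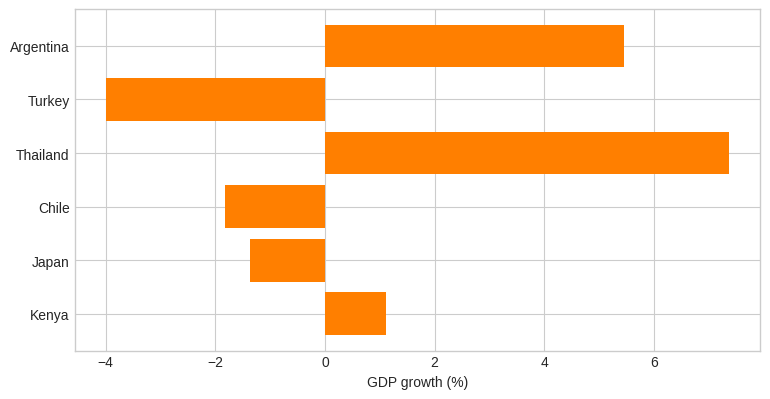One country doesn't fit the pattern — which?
Thailand

Thailand ≈ 7; the rest sit between ≈ -4 and ≈ 5.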